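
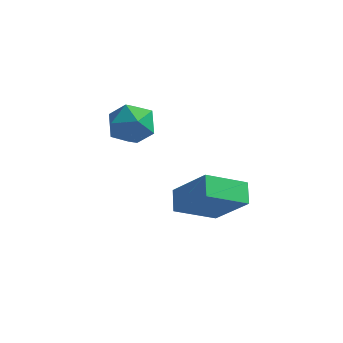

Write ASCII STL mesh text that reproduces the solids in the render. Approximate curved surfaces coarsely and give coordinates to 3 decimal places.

solid 
facet normal -0.615 0.474 0.630
outer loop
vertex -2.643 2.736 0.87
vertex -3.224 2.122 0.764
vertex -2.642 2.056 1.382
endloop
endfacet
facet normal 0.066 0.600 0.797
outer loop
vertex -2.643 2.736 0.87
vertex -2.642 2.056 1.382
vertex -1.907 2.368 1.086
endloop
endfacet
facet normal 0.381 0.896 0.228
outer loop
vertex -2.643 2.736 0.87
vertex -1.907 2.368 1.086
vertex -2.034 2.626 0.285
endloop
endfacet
facet normal -0.107 0.951 -0.290
outer loop
vertex -2.643 2.736 0.87
vertex -2.034 2.626 0.285
vertex -2.848 2.474 0.086
endloop
endfacet
facet normal -0.722 0.691 -0.042
outer loop
vertex -2.643 2.736 0.87
vertex -2.848 2.474 0.086
vertex -3.224 2.122 0.764
endloop
endfacet
facet normal 0.383 -0.026 0.923
outer loop
vertex -1.907 2.368 1.086
vertex -2.642 2.056 1.382
vertex -2.032 1.526 1.114
endloop
endfacet
facet normal -0.720 -0.232 0.654
outer loop
vertex -2.642 2.056 1.382
vertex -3.224 2.122 0.764
vertex -2.846 1.374 0.915
endloop
endfacet
facet normal -0.893 0.118 -0.434
outer loop
vertex -3.224 2.122 0.764
vertex -2.848 2.474 0.086
vertex -2.973 1.632 0.114
endloop
endfacet
facet normal 0.103 0.541 -0.835
outer loop
vertex -2.848 2.474 0.086
vertex -2.034 2.626 0.285
vertex -2.238 1.944 -0.182
endloop
endfacet
facet normal 0.892 0.452 0.004
outer loop
vertex -2.034 2.626 0.285
vertex -1.907 2.368 1.086
vertex -1.656 1.878 0.436
endloop
endfacet
facet normal 0.107 -0.951 0.290
outer loop
vertex -2.237 1.264 0.33
vertex -2.032 1.526 1.114
vertex -2.846 1.374 0.915
endloop
endfacet
facet normal -0.381 -0.896 -0.228
outer loop
vertex -2.237 1.264 0.33
vertex -2.846 1.374 0.915
vertex -2.973 1.632 0.114
endloop
endfacet
facet normal -0.066 -0.600 -0.797
outer loop
vertex -2.237 1.264 0.33
vertex -2.973 1.632 0.114
vertex -2.238 1.944 -0.182
endloop
endfacet
facet normal 0.615 -0.474 -0.630
outer loop
vertex -2.237 1.264 0.33
vertex -2.238 1.944 -0.182
vertex -1.656 1.878 0.436
endloop
endfacet
facet normal 0.722 -0.691 0.042
outer loop
vertex -2.237 1.264 0.33
vertex -1.656 1.878 0.436
vertex -2.032 1.526 1.114
endloop
endfacet
facet normal -0.103 -0.541 0.835
outer loop
vertex -2.846 1.374 0.915
vertex -2.032 1.526 1.114
vertex -2.642 2.056 1.382
endloop
endfacet
facet normal -0.892 -0.452 -0.004
outer loop
vertex -2.973 1.632 0.114
vertex -2.846 1.374 0.915
vertex -3.224 2.122 0.764
endloop
endfacet
facet normal -0.383 0.026 -0.923
outer loop
vertex -2.238 1.944 -0.182
vertex -2.973 1.632 0.114
vertex -2.848 2.474 0.086
endloop
endfacet
facet normal 0.720 0.232 -0.654
outer loop
vertex -1.656 1.878 0.436
vertex -2.238 1.944 -0.182
vertex -2.034 2.626 0.285
endloop
endfacet
facet normal 0.893 -0.118 0.434
outer loop
vertex -2.032 1.526 1.114
vertex -1.656 1.878 0.436
vertex -1.907 2.368 1.086
endloop
endfacet
facet normal -0.671 -0.583 0.457
outer loop
vertex 0.771 -0.162 -0.332
vertex 0.504 0.476 0.09
vertex -0.378 0.183 -1.579
endloop
endfacet
facet normal 0.329 -0.787 -0.521
outer loop
vertex 0.636 1.064 -2.27
vertex 0.771 -0.162 -0.332
vertex -0.378 0.183 -1.579
endloop
endfacet
facet normal -0.671 -0.583 0.457
outer loop
vertex -0.378 0.183 -1.579
vertex 0.504 0.476 0.09
vertex -0.645 0.821 -1.157
endloop
endfacet
facet normal -0.664 0.199 -0.721
outer loop
vertex -0.645 0.821 -1.157
vertex 0.636 1.064 -2.27
vertex -0.378 0.183 -1.579
endloop
endfacet
facet normal 0.664 -0.199 0.721
outer loop
vertex 0.771 -0.162 -0.332
vertex 1.518 1.357 -0.601
vertex 0.504 0.476 0.09
endloop
endfacet
facet normal 0.329 -0.787 -0.521
outer loop
vertex 1.785 0.719 -1.023
vertex 0.771 -0.162 -0.332
vertex 0.636 1.064 -2.27
endloop
endfacet
facet normal 0.664 -0.199 0.721
outer loop
vertex 1.785 0.719 -1.023
vertex 1.518 1.357 -0.601
vertex 0.771 -0.162 -0.332
endloop
endfacet
facet normal -0.329 0.787 0.521
outer loop
vertex 0.504 0.476 0.09
vertex 1.518 1.357 -0.601
vertex -0.645 0.821 -1.157
endloop
endfacet
facet normal -0.664 0.199 -0.721
outer loop
vertex 0.369 1.702 -1.848
vertex 0.636 1.064 -2.27
vertex -0.645 0.821 -1.157
endloop
endfacet
facet normal -0.329 0.787 0.521
outer loop
vertex -0.645 0.821 -1.157
vertex 1.518 1.357 -0.601
vertex 0.369 1.702 -1.848
endloop
endfacet
facet normal 0.671 0.583 -0.457
outer loop
vertex 0.369 1.702 -1.848
vertex 1.785 0.719 -1.023
vertex 0.636 1.064 -2.27
endloop
endfacet
facet normal 0.671 0.583 -0.457
outer loop
vertex 1.518 1.357 -0.601
vertex 1.785 0.719 -1.023
vertex 0.369 1.702 -1.848
endloop
endfacet

endsolid


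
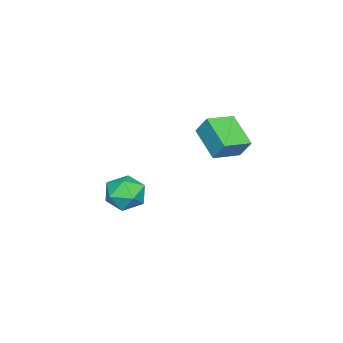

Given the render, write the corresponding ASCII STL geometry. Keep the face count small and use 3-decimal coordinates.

solid 
facet normal -0.823 0.531 -0.203
outer loop
vertex 0.131 2.224 1.942
vertex 1.014 3.297 1.17
vertex 0.013 1.722 1.109
endloop
endfacet
facet normal -0.556 -0.675 0.485
outer loop
vertex 1.066 1.043 1.37
vertex 0.131 2.224 1.942
vertex 0.013 1.722 1.109
endloop
endfacet
facet normal -0.823 0.531 -0.203
outer loop
vertex 0.013 1.722 1.109
vertex 1.014 3.297 1.17
vertex 0.896 2.795 0.337
endloop
endfacet
facet normal -0.120 -0.513 -0.850
outer loop
vertex 0.896 2.795 0.337
vertex 1.066 1.043 1.37
vertex 0.013 1.722 1.109
endloop
endfacet
facet normal 0.120 0.513 0.850
outer loop
vertex 0.131 2.224 1.942
vertex 2.067 2.618 1.431
vertex 1.014 3.297 1.17
endloop
endfacet
facet normal -0.556 -0.675 0.485
outer loop
vertex 1.184 1.545 2.203
vertex 0.131 2.224 1.942
vertex 1.066 1.043 1.37
endloop
endfacet
facet normal 0.120 0.513 0.850
outer loop
vertex 1.184 1.545 2.203
vertex 2.067 2.618 1.431
vertex 0.131 2.224 1.942
endloop
endfacet
facet normal 0.556 0.675 -0.485
outer loop
vertex 1.014 3.297 1.17
vertex 2.067 2.618 1.431
vertex 0.896 2.795 0.337
endloop
endfacet
facet normal -0.120 -0.513 -0.850
outer loop
vertex 1.949 2.116 0.598
vertex 1.066 1.043 1.37
vertex 0.896 2.795 0.337
endloop
endfacet
facet normal 0.556 0.675 -0.485
outer loop
vertex 0.896 2.795 0.337
vertex 2.067 2.618 1.431
vertex 1.949 2.116 0.598
endloop
endfacet
facet normal 0.823 -0.531 0.203
outer loop
vertex 1.949 2.116 0.598
vertex 1.184 1.545 2.203
vertex 1.066 1.043 1.37
endloop
endfacet
facet normal 0.823 -0.531 0.203
outer loop
vertex 2.067 2.618 1.431
vertex 1.184 1.545 2.203
vertex 1.949 2.116 0.598
endloop
endfacet
facet normal -0.319 0.291 0.902
outer loop
vertex 0.009 -1.566 -2.968
vertex -0.335 -2.444 -2.807
vertex 0.564 -2.229 -2.558
endloop
endfacet
facet normal 0.262 0.657 0.707
outer loop
vertex 0.009 -1.566 -2.968
vertex 0.564 -2.229 -2.558
vertex 0.925 -1.651 -3.229
endloop
endfacet
facet normal 0.118 0.989 0.093
outer loop
vertex 0.009 -1.566 -2.968
vertex 0.925 -1.651 -3.229
vertex 0.251 -1.508 -3.892
endloop
endfacet
facet normal -0.553 0.828 -0.093
outer loop
vertex 0.009 -1.566 -2.968
vertex 0.251 -1.508 -3.892
vertex -0.528 -1.999 -3.631
endloop
endfacet
facet normal -0.823 0.397 0.407
outer loop
vertex 0.009 -1.566 -2.968
vertex -0.528 -1.999 -3.631
vertex -0.335 -2.444 -2.807
endloop
endfacet
facet normal 0.788 0.189 0.586
outer loop
vertex 0.925 -1.651 -3.229
vertex 0.564 -2.229 -2.558
vertex 1.148 -2.581 -3.229
endloop
endfacet
facet normal -0.153 -0.403 0.902
outer loop
vertex 0.564 -2.229 -2.558
vertex -0.335 -2.444 -2.807
vertex 0.369 -3.072 -2.968
endloop
endfacet
facet normal -0.967 -0.232 0.101
outer loop
vertex -0.335 -2.444 -2.807
vertex -0.528 -1.999 -3.631
vertex -0.305 -2.929 -3.631
endloop
endfacet
facet normal -0.531 0.467 -0.707
outer loop
vertex -0.528 -1.999 -3.631
vertex 0.251 -1.508 -3.892
vertex 0.056 -2.351 -4.302
endloop
endfacet
facet normal 0.554 0.726 -0.407
outer loop
vertex 0.251 -1.508 -3.892
vertex 0.925 -1.651 -3.229
vertex 0.955 -2.136 -4.053
endloop
endfacet
facet normal 0.553 -0.828 0.093
outer loop
vertex 0.611 -3.014 -3.892
vertex 1.148 -2.581 -3.229
vertex 0.369 -3.072 -2.968
endloop
endfacet
facet normal -0.118 -0.989 -0.093
outer loop
vertex 0.611 -3.014 -3.892
vertex 0.369 -3.072 -2.968
vertex -0.305 -2.929 -3.631
endloop
endfacet
facet normal -0.262 -0.657 -0.707
outer loop
vertex 0.611 -3.014 -3.892
vertex -0.305 -2.929 -3.631
vertex 0.056 -2.351 -4.302
endloop
endfacet
facet normal 0.319 -0.291 -0.902
outer loop
vertex 0.611 -3.014 -3.892
vertex 0.056 -2.351 -4.302
vertex 0.955 -2.136 -4.053
endloop
endfacet
facet normal 0.823 -0.397 -0.407
outer loop
vertex 0.611 -3.014 -3.892
vertex 0.955 -2.136 -4.053
vertex 1.148 -2.581 -3.229
endloop
endfacet
facet normal 0.531 -0.467 0.707
outer loop
vertex 0.369 -3.072 -2.968
vertex 1.148 -2.581 -3.229
vertex 0.564 -2.229 -2.558
endloop
endfacet
facet normal -0.554 -0.726 0.407
outer loop
vertex -0.305 -2.929 -3.631
vertex 0.369 -3.072 -2.968
vertex -0.335 -2.444 -2.807
endloop
endfacet
facet normal -0.788 -0.189 -0.586
outer loop
vertex 0.056 -2.351 -4.302
vertex -0.305 -2.929 -3.631
vertex -0.528 -1.999 -3.631
endloop
endfacet
facet normal 0.153 0.403 -0.902
outer loop
vertex 0.955 -2.136 -4.053
vertex 0.056 -2.351 -4.302
vertex 0.251 -1.508 -3.892
endloop
endfacet
facet normal 0.967 0.232 -0.101
outer loop
vertex 1.148 -2.581 -3.229
vertex 0.955 -2.136 -4.053
vertex 0.925 -1.651 -3.229
endloop
endfacet

endsolid


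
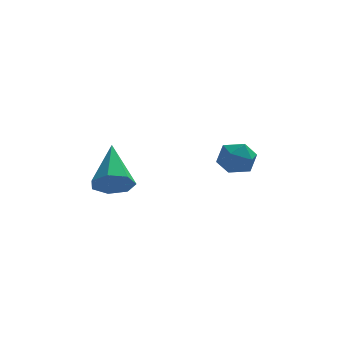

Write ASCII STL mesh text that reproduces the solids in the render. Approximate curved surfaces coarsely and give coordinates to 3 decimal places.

solid 
facet normal 0.013 -0.810 -0.587
outer loop
vertex -3.245 -0.882 -0.201
vertex -3.716 -0.537 -0.688
vertex -2.956 -0.531 -0.679
endloop
endfacet
facet normal 0.844 0.033 0.535
outer loop
vertex -3.245 -0.882 -0.201
vertex -2.956 -0.531 -0.679
vertex -3.744 1.057 0.468
endloop
endfacet
facet normal 0.013 -0.810 -0.587
outer loop
vertex -2.956 -0.531 -0.679
vertex -3.716 -0.537 -0.688
vertex -3.24 -0.185 -1.163
endloop
endfacet
facet normal 0.848 0.514 -0.130
outer loop
vertex -2.956 -0.531 -0.679
vertex -3.24 -0.185 -1.163
vertex -3.744 1.057 0.468
endloop
endfacet
facet normal 0.014 -0.810 -0.586
outer loop
vertex -3.24 -0.185 -1.163
vertex -3.716 -0.537 -0.688
vertex -3.882 -0.104 -1.29
endloop
endfacet
facet normal 0.211 0.808 -0.550
outer loop
vertex -3.24 -0.185 -1.163
vertex -3.882 -0.104 -1.29
vertex -3.744 1.057 0.468
endloop
endfacet
facet normal 0.014 -0.810 -0.586
outer loop
vertex -3.882 -0.104 -1.29
vertex -3.716 -0.537 -0.688
vertex -4.399 -0.35 -0.963
endloop
endfacet
facet normal -0.591 0.694 -0.412
outer loop
vertex -3.882 -0.104 -1.29
vertex -4.399 -0.35 -0.963
vertex -3.744 1.057 0.468
endloop
endfacet
facet normal 0.015 -0.810 -0.587
outer loop
vertex -4.399 -0.35 -0.963
vertex -3.716 -0.537 -0.688
vertex -4.403 -0.737 -0.429
endloop
endfacet
facet normal -0.949 0.259 0.180
outer loop
vertex -4.399 -0.35 -0.963
vertex -4.403 -0.737 -0.429
vertex -3.744 1.057 0.468
endloop
endfacet
facet normal 0.014 -0.809 -0.587
outer loop
vertex -4.403 -0.737 -0.429
vertex -3.716 -0.537 -0.688
vertex -3.889 -0.974 -0.09
endloop
endfacet
facet normal -0.597 -0.173 0.784
outer loop
vertex -4.403 -0.737 -0.429
vertex -3.889 -0.974 -0.09
vertex -3.744 1.057 0.468
endloop
endfacet
facet normal 0.014 -0.809 -0.587
outer loop
vertex -3.889 -0.974 -0.09
vertex -3.716 -0.537 -0.688
vertex -3.245 -0.882 -0.201
endloop
endfacet
facet normal 0.201 -0.273 0.941
outer loop
vertex -3.889 -0.974 -0.09
vertex -3.245 -0.882 -0.201
vertex -3.744 1.057 0.468
endloop
endfacet
facet normal -0.614 -0.789 0.006
outer loop
vertex -0.25 1.469 -0.521
vertex 0.322 1.022 -0.77
vertex 0.209 1.116 -0.017
endloop
endfacet
facet normal -0.801 -0.316 0.508
outer loop
vertex -0.25 1.469 -0.521
vertex 0.209 1.116 -0.017
vertex -0.003 1.844 0.102
endloop
endfacet
facet normal -0.934 0.306 0.186
outer loop
vertex -0.25 1.469 -0.521
vertex -0.003 1.844 0.102
vertex -0.022 2.2 -0.578
endloop
endfacet
facet normal -0.829 0.218 -0.515
outer loop
vertex -0.25 1.469 -0.521
vertex -0.022 2.2 -0.578
vertex 0.179 1.691 -1.117
endloop
endfacet
facet normal -0.631 -0.459 -0.625
outer loop
vertex -0.25 1.469 -0.521
vertex 0.179 1.691 -1.117
vertex 0.322 1.022 -0.77
endloop
endfacet
facet normal -0.243 -0.225 0.944
outer loop
vertex -0.003 1.844 0.102
vertex 0.209 1.116 -0.017
vertex 0.721 1.629 0.237
endloop
endfacet
facet normal 0.058 -0.989 0.132
outer loop
vertex 0.209 1.116 -0.017
vertex 0.322 1.022 -0.77
vertex 0.922 1.12 -0.302
endloop
endfacet
facet normal 0.031 -0.455 -0.890
outer loop
vertex 0.322 1.022 -0.77
vertex 0.179 1.691 -1.117
vertex 0.903 1.476 -0.982
endloop
endfacet
facet normal -0.288 0.640 -0.712
outer loop
vertex 0.179 1.691 -1.117
vertex -0.022 2.2 -0.578
vertex 0.691 2.204 -0.863
endloop
endfacet
facet normal -0.457 0.783 0.422
outer loop
vertex -0.022 2.2 -0.578
vertex -0.003 1.844 0.102
vertex 0.578 2.298 -0.11
endloop
endfacet
facet normal 0.829 -0.218 0.515
outer loop
vertex 1.15 1.851 -0.359
vertex 0.721 1.629 0.237
vertex 0.922 1.12 -0.302
endloop
endfacet
facet normal 0.934 -0.306 -0.186
outer loop
vertex 1.15 1.851 -0.359
vertex 0.922 1.12 -0.302
vertex 0.903 1.476 -0.982
endloop
endfacet
facet normal 0.801 0.316 -0.508
outer loop
vertex 1.15 1.851 -0.359
vertex 0.903 1.476 -0.982
vertex 0.691 2.204 -0.863
endloop
endfacet
facet normal 0.614 0.789 -0.006
outer loop
vertex 1.15 1.851 -0.359
vertex 0.691 2.204 -0.863
vertex 0.578 2.298 -0.11
endloop
endfacet
facet normal 0.631 0.459 0.625
outer loop
vertex 1.15 1.851 -0.359
vertex 0.578 2.298 -0.11
vertex 0.721 1.629 0.237
endloop
endfacet
facet normal 0.288 -0.640 0.712
outer loop
vertex 0.922 1.12 -0.302
vertex 0.721 1.629 0.237
vertex 0.209 1.116 -0.017
endloop
endfacet
facet normal 0.457 -0.783 -0.422
outer loop
vertex 0.903 1.476 -0.982
vertex 0.922 1.12 -0.302
vertex 0.322 1.022 -0.77
endloop
endfacet
facet normal 0.243 0.225 -0.944
outer loop
vertex 0.691 2.204 -0.863
vertex 0.903 1.476 -0.982
vertex 0.179 1.691 -1.117
endloop
endfacet
facet normal -0.058 0.989 -0.132
outer loop
vertex 0.578 2.298 -0.11
vertex 0.691 2.204 -0.863
vertex -0.022 2.2 -0.578
endloop
endfacet
facet normal -0.031 0.455 0.890
outer loop
vertex 0.721 1.629 0.237
vertex 0.578 2.298 -0.11
vertex -0.003 1.844 0.102
endloop
endfacet

endsolid


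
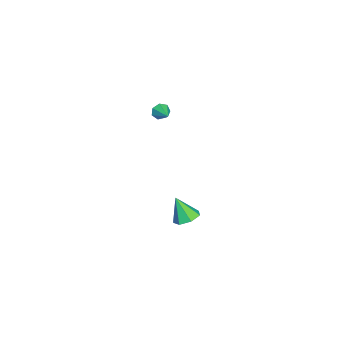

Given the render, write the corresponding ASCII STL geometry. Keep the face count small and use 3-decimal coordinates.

solid 
facet normal -0.824 -0.471 -0.316
outer loop
vertex -3.217 -0.832 3.284
vertex -3.452 -0.715 3.722
vertex -3.438 -0.448 3.288
endloop
endfacet
facet normal 0.589 0.347 -0.730
outer loop
vertex -3.217 -0.832 3.284
vertex -3.438 -0.448 3.288
vertex -2.628 -0.245 4.038
endloop
endfacet
facet normal -0.824 -0.470 -0.316
outer loop
vertex -3.438 -0.448 3.288
vertex -3.452 -0.715 3.722
vertex -3.669 -0.265 3.618
endloop
endfacet
facet normal 0.144 0.905 -0.401
outer loop
vertex -3.438 -0.448 3.288
vertex -3.669 -0.265 3.618
vertex -2.628 -0.245 4.038
endloop
endfacet
facet normal -0.824 -0.470 -0.317
outer loop
vertex -3.669 -0.265 3.618
vertex -3.452 -0.715 3.722
vertex -3.737 -0.421 4.026
endloop
endfacet
facet normal -0.151 0.931 0.331
outer loop
vertex -3.669 -0.265 3.618
vertex -3.737 -0.421 4.026
vertex -2.628 -0.245 4.038
endloop
endfacet
facet normal -0.823 -0.472 -0.316
outer loop
vertex -3.737 -0.421 4.026
vertex -3.452 -0.715 3.722
vertex -3.59 -0.798 4.206
endloop
endfacet
facet normal -0.074 0.406 0.911
outer loop
vertex -3.737 -0.421 4.026
vertex -3.59 -0.798 4.206
vertex -2.628 -0.245 4.038
endloop
endfacet
facet normal -0.825 -0.469 -0.316
outer loop
vertex -3.59 -0.798 4.206
vertex -3.452 -0.715 3.722
vertex -3.34 -1.113 4.021
endloop
endfacet
facet normal 0.319 -0.279 0.906
outer loop
vertex -3.59 -0.798 4.206
vertex -3.34 -1.113 4.021
vertex -2.628 -0.245 4.038
endloop
endfacet
facet normal -0.824 -0.470 -0.316
outer loop
vertex -3.34 -1.113 4.021
vertex -3.452 -0.715 3.722
vertex -3.174 -1.128 3.611
endloop
endfacet
facet normal 0.730 -0.605 0.318
outer loop
vertex -3.34 -1.113 4.021
vertex -3.174 -1.128 3.611
vertex -2.628 -0.245 4.038
endloop
endfacet
facet normal -0.824 -0.470 -0.317
outer loop
vertex -3.174 -1.128 3.611
vertex -3.452 -0.715 3.722
vertex -3.217 -0.832 3.284
endloop
endfacet
facet normal 0.851 -0.328 -0.409
outer loop
vertex -3.174 -1.128 3.611
vertex -3.217 -0.832 3.284
vertex -2.628 -0.245 4.038
endloop
endfacet
facet normal 0.223 0.431 -0.875
outer loop
vertex -1.854 0.416 -3.852
vertex -2.558 0.725 -3.879
vertex -1.916 1.019 -3.571
endloop
endfacet
facet normal 0.782 -0.196 0.592
outer loop
vertex -1.854 0.416 -3.852
vertex -1.916 1.019 -3.571
vertex -2.882 0.095 -2.601
endloop
endfacet
facet normal 0.221 0.432 -0.874
outer loop
vertex -1.916 1.019 -3.571
vertex -2.558 0.725 -3.879
vertex -2.463 1.4 -3.521
endloop
endfacet
facet normal 0.385 0.446 0.808
outer loop
vertex -1.916 1.019 -3.571
vertex -2.463 1.4 -3.521
vertex -2.882 0.095 -2.601
endloop
endfacet
facet normal 0.222 0.432 -0.874
outer loop
vertex -2.463 1.4 -3.521
vertex -2.558 0.725 -3.879
vertex -3.081 1.273 -3.741
endloop
endfacet
facet normal -0.374 0.612 0.697
outer loop
vertex -2.463 1.4 -3.521
vertex -3.081 1.273 -3.741
vertex -2.882 0.095 -2.601
endloop
endfacet
facet normal 0.221 0.431 -0.875
outer loop
vertex -3.081 1.273 -3.741
vertex -2.558 0.725 -3.879
vertex -3.306 0.733 -4.064
endloop
endfacet
facet normal -0.922 0.178 0.345
outer loop
vertex -3.081 1.273 -3.741
vertex -3.306 0.733 -4.064
vertex -2.882 0.095 -2.601
endloop
endfacet
facet normal 0.221 0.430 -0.875
outer loop
vertex -3.306 0.733 -4.064
vertex -2.558 0.725 -3.879
vertex -2.968 0.187 -4.247
endloop
endfacet
facet normal -0.848 -0.530 0.015
outer loop
vertex -3.306 0.733 -4.064
vertex -2.968 0.187 -4.247
vertex -2.882 0.095 -2.601
endloop
endfacet
facet normal 0.221 0.430 -0.875
outer loop
vertex -2.968 0.187 -4.247
vertex -2.558 0.725 -3.879
vertex -2.321 0.046 -4.153
endloop
endfacet
facet normal -0.207 -0.977 -0.044
outer loop
vertex -2.968 0.187 -4.247
vertex -2.321 0.046 -4.153
vertex -2.882 0.095 -2.601
endloop
endfacet
facet normal 0.223 0.431 -0.875
outer loop
vertex -2.321 0.046 -4.153
vertex -2.558 0.725 -3.879
vertex -1.854 0.416 -3.852
endloop
endfacet
facet normal 0.518 -0.828 0.214
outer loop
vertex -2.321 0.046 -4.153
vertex -1.854 0.416 -3.852
vertex -2.882 0.095 -2.601
endloop
endfacet

endsolid


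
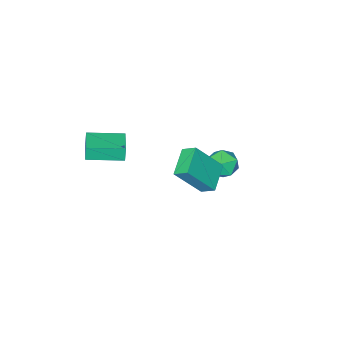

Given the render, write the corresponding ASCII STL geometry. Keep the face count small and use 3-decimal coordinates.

solid 
facet normal 0.122 0.895 0.429
outer loop
vertex -3.457 2.142 -3.403
vertex -4.063 1.897 -2.719
vertex -3.138 1.722 -2.617
endloop
endfacet
facet normal 0.714 0.696 0.082
outer loop
vertex -3.457 2.142 -3.403
vertex -3.138 1.722 -2.617
vertex -2.794 1.469 -3.462
endloop
endfacet
facet normal 0.542 0.587 -0.602
outer loop
vertex -3.457 2.142 -3.403
vertex -2.794 1.469 -3.462
vertex -3.506 1.488 -4.085
endloop
endfacet
facet normal -0.155 0.719 -0.678
outer loop
vertex -3.457 2.142 -3.403
vertex -3.506 1.488 -4.085
vertex -4.29 1.752 -3.626
endloop
endfacet
facet normal -0.414 0.909 -0.042
outer loop
vertex -3.457 2.142 -3.403
vertex -4.29 1.752 -3.626
vertex -4.063 1.897 -2.719
endloop
endfacet
facet normal 0.931 0.074 0.357
outer loop
vertex -2.794 1.469 -3.462
vertex -3.138 1.722 -2.617
vertex -2.99 0.808 -2.814
endloop
endfacet
facet normal -0.026 0.396 0.918
outer loop
vertex -3.138 1.722 -2.617
vertex -4.063 1.897 -2.719
vertex -3.774 1.072 -2.355
endloop
endfacet
facet normal -0.894 0.419 0.157
outer loop
vertex -4.063 1.897 -2.719
vertex -4.29 1.752 -3.626
vertex -4.486 1.091 -2.978
endloop
endfacet
facet normal -0.474 0.112 -0.874
outer loop
vertex -4.29 1.752 -3.626
vertex -3.506 1.488 -4.085
vertex -4.142 0.838 -3.823
endloop
endfacet
facet normal 0.654 -0.102 -0.750
outer loop
vertex -3.506 1.488 -4.085
vertex -2.794 1.469 -3.462
vertex -3.217 0.663 -3.721
endloop
endfacet
facet normal 0.155 -0.719 0.678
outer loop
vertex -3.823 0.418 -3.037
vertex -2.99 0.808 -2.814
vertex -3.774 1.072 -2.355
endloop
endfacet
facet normal -0.542 -0.587 0.602
outer loop
vertex -3.823 0.418 -3.037
vertex -3.774 1.072 -2.355
vertex -4.486 1.091 -2.978
endloop
endfacet
facet normal -0.714 -0.696 -0.082
outer loop
vertex -3.823 0.418 -3.037
vertex -4.486 1.091 -2.978
vertex -4.142 0.838 -3.823
endloop
endfacet
facet normal -0.122 -0.895 -0.429
outer loop
vertex -3.823 0.418 -3.037
vertex -4.142 0.838 -3.823
vertex -3.217 0.663 -3.721
endloop
endfacet
facet normal 0.414 -0.909 0.042
outer loop
vertex -3.823 0.418 -3.037
vertex -3.217 0.663 -3.721
vertex -2.99 0.808 -2.814
endloop
endfacet
facet normal 0.474 -0.112 0.874
outer loop
vertex -3.774 1.072 -2.355
vertex -2.99 0.808 -2.814
vertex -3.138 1.722 -2.617
endloop
endfacet
facet normal -0.654 0.102 0.750
outer loop
vertex -4.486 1.091 -2.978
vertex -3.774 1.072 -2.355
vertex -4.063 1.897 -2.719
endloop
endfacet
facet normal -0.931 -0.074 -0.357
outer loop
vertex -4.142 0.838 -3.823
vertex -4.486 1.091 -2.978
vertex -4.29 1.752 -3.626
endloop
endfacet
facet normal 0.026 -0.396 -0.918
outer loop
vertex -3.217 0.663 -3.721
vertex -4.142 0.838 -3.823
vertex -3.506 1.488 -4.085
endloop
endfacet
facet normal 0.894 -0.419 -0.157
outer loop
vertex -2.99 0.808 -2.814
vertex -3.217 0.663 -3.721
vertex -2.794 1.469 -3.462
endloop
endfacet
facet normal -0.765 -0.539 0.352
outer loop
vertex -0.36 3.144 1.392
vertex -1.533 3.75 -0.228
vertex -0.088 2.464 0.941
endloop
endfacet
facet normal 0.561 -0.290 0.775
outer loop
vertex 1.113 3.31 0.388
vertex -0.36 3.144 1.392
vertex -0.088 2.464 0.941
endloop
endfacet
facet normal -0.765 -0.539 0.352
outer loop
vertex -0.088 2.464 0.941
vertex -1.533 3.75 -0.228
vertex -1.261 3.07 -0.679
endloop
endfacet
facet normal 0.316 -0.791 -0.524
outer loop
vertex -1.261 3.07 -0.679
vertex 1.113 3.31 0.388
vertex -0.088 2.464 0.941
endloop
endfacet
facet normal -0.316 0.791 0.524
outer loop
vertex -0.36 3.144 1.392
vertex -0.332 4.596 -0.781
vertex -1.533 3.75 -0.228
endloop
endfacet
facet normal 0.561 -0.290 0.775
outer loop
vertex 0.841 3.99 0.839
vertex -0.36 3.144 1.392
vertex 1.113 3.31 0.388
endloop
endfacet
facet normal -0.316 0.791 0.524
outer loop
vertex 0.841 3.99 0.839
vertex -0.332 4.596 -0.781
vertex -0.36 3.144 1.392
endloop
endfacet
facet normal -0.561 0.290 -0.775
outer loop
vertex -1.533 3.75 -0.228
vertex -0.332 4.596 -0.781
vertex -1.261 3.07 -0.679
endloop
endfacet
facet normal 0.316 -0.791 -0.524
outer loop
vertex -0.06 3.916 -1.232
vertex 1.113 3.31 0.388
vertex -1.261 3.07 -0.679
endloop
endfacet
facet normal -0.561 0.290 -0.775
outer loop
vertex -1.261 3.07 -0.679
vertex -0.332 4.596 -0.781
vertex -0.06 3.916 -1.232
endloop
endfacet
facet normal 0.765 0.539 -0.352
outer loop
vertex -0.06 3.916 -1.232
vertex 0.841 3.99 0.839
vertex 1.113 3.31 0.388
endloop
endfacet
facet normal 0.765 0.539 -0.352
outer loop
vertex -0.332 4.596 -0.781
vertex 0.841 3.99 0.839
vertex -0.06 3.916 -1.232
endloop
endfacet
facet normal -0.590 -0.796 -0.133
outer loop
vertex 2.583 -1.498 0.907
vertex 1.094 -0.373 0.777
vertex 2.692 -1.445 0.106
endloop
endfacet
facet normal 0.796 -0.602 0.068
outer loop
vertex 3.566 -0.267 0.303
vertex 2.583 -1.498 0.907
vertex 2.692 -1.445 0.106
endloop
endfacet
facet normal -0.590 -0.796 -0.133
outer loop
vertex 2.692 -1.445 0.106
vertex 1.094 -0.373 0.777
vertex 1.204 -0.321 -0.023
endloop
endfacet
facet normal 0.135 0.065 -0.989
outer loop
vertex 1.204 -0.321 -0.023
vertex 3.566 -0.267 0.303
vertex 2.692 -1.445 0.106
endloop
endfacet
facet normal -0.135 -0.065 0.989
outer loop
vertex 2.583 -1.498 0.907
vertex 1.968 0.805 0.974
vertex 1.094 -0.373 0.777
endloop
endfacet
facet normal 0.796 -0.601 0.070
outer loop
vertex 3.456 -0.319 1.103
vertex 2.583 -1.498 0.907
vertex 3.566 -0.267 0.303
endloop
endfacet
facet normal -0.135 -0.065 0.989
outer loop
vertex 3.456 -0.319 1.103
vertex 1.968 0.805 0.974
vertex 2.583 -1.498 0.907
endloop
endfacet
facet normal -0.795 0.602 -0.070
outer loop
vertex 1.094 -0.373 0.777
vertex 1.968 0.805 0.974
vertex 1.204 -0.321 -0.023
endloop
endfacet
facet normal 0.135 0.064 -0.989
outer loop
vertex 2.077 0.858 0.173
vertex 3.566 -0.267 0.303
vertex 1.204 -0.321 -0.023
endloop
endfacet
facet normal -0.796 0.601 -0.069
outer loop
vertex 1.204 -0.321 -0.023
vertex 1.968 0.805 0.974
vertex 2.077 0.858 0.173
endloop
endfacet
facet normal 0.590 0.796 0.133
outer loop
vertex 2.077 0.858 0.173
vertex 3.456 -0.319 1.103
vertex 3.566 -0.267 0.303
endloop
endfacet
facet normal 0.590 0.796 0.133
outer loop
vertex 1.968 0.805 0.974
vertex 3.456 -0.319 1.103
vertex 2.077 0.858 0.173
endloop
endfacet

endsolid


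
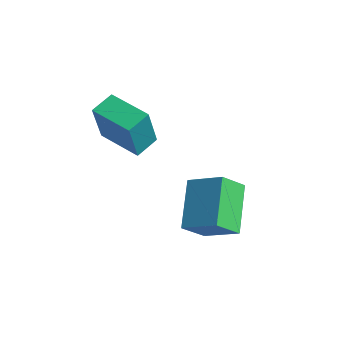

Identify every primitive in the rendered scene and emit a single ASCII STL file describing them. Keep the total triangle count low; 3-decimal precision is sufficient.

solid 
facet normal -0.820 -0.325 -0.471
outer loop
vertex 1.654 2.444 0.931
vertex 1.791 3.384 0.043
vertex 2.829 1.169 -0.237
endloop
endfacet
facet normal -0.105 -0.723 0.683
outer loop
vertex 4.109 1.676 0.497
vertex 1.654 2.444 0.931
vertex 2.829 1.169 -0.237
endloop
endfacet
facet normal -0.820 -0.325 -0.471
outer loop
vertex 2.829 1.169 -0.237
vertex 1.791 3.384 0.043
vertex 2.966 2.109 -1.125
endloop
endfacet
facet normal 0.562 -0.610 -0.559
outer loop
vertex 2.966 2.109 -1.125
vertex 4.109 1.676 0.497
vertex 2.829 1.169 -0.237
endloop
endfacet
facet normal -0.562 0.610 0.559
outer loop
vertex 1.654 2.444 0.931
vertex 3.071 3.891 0.777
vertex 1.791 3.384 0.043
endloop
endfacet
facet normal -0.105 -0.723 0.683
outer loop
vertex 2.934 2.951 1.665
vertex 1.654 2.444 0.931
vertex 4.109 1.676 0.497
endloop
endfacet
facet normal -0.562 0.610 0.559
outer loop
vertex 2.934 2.951 1.665
vertex 3.071 3.891 0.777
vertex 1.654 2.444 0.931
endloop
endfacet
facet normal 0.105 0.723 -0.683
outer loop
vertex 1.791 3.384 0.043
vertex 3.071 3.891 0.777
vertex 2.966 2.109 -1.125
endloop
endfacet
facet normal 0.562 -0.610 -0.559
outer loop
vertex 4.246 2.616 -0.391
vertex 4.109 1.676 0.497
vertex 2.966 2.109 -1.125
endloop
endfacet
facet normal 0.105 0.723 -0.683
outer loop
vertex 2.966 2.109 -1.125
vertex 3.071 3.891 0.777
vertex 4.246 2.616 -0.391
endloop
endfacet
facet normal 0.820 0.325 0.471
outer loop
vertex 4.246 2.616 -0.391
vertex 2.934 2.951 1.665
vertex 4.109 1.676 0.497
endloop
endfacet
facet normal 0.820 0.325 0.471
outer loop
vertex 3.071 3.891 0.777
vertex 2.934 2.951 1.665
vertex 4.246 2.616 -0.391
endloop
endfacet
facet normal -0.986 -0.140 0.093
outer loop
vertex -1.298 0.548 3.921
vertex -1.405 1.511 4.24
vertex -1.55 1.12 2.106
endloop
endfacet
facet normal 0.104 -0.944 -0.312
outer loop
vertex 0.205 1.369 1.94
vertex -1.298 0.548 3.921
vertex -1.55 1.12 2.106
endloop
endfacet
facet normal -0.986 -0.140 0.093
outer loop
vertex -1.55 1.12 2.106
vertex -1.405 1.511 4.24
vertex -1.657 2.083 2.424
endloop
endfacet
facet normal -0.132 0.298 -0.946
outer loop
vertex -1.657 2.083 2.424
vertex 0.205 1.369 1.94
vertex -1.55 1.12 2.106
endloop
endfacet
facet normal 0.132 -0.298 0.945
outer loop
vertex -1.298 0.548 3.921
vertex 0.35 1.76 4.074
vertex -1.405 1.511 4.24
endloop
endfacet
facet normal 0.105 -0.944 -0.312
outer loop
vertex 0.457 0.797 3.756
vertex -1.298 0.548 3.921
vertex 0.205 1.369 1.94
endloop
endfacet
facet normal 0.131 -0.298 0.946
outer loop
vertex 0.457 0.797 3.756
vertex 0.35 1.76 4.074
vertex -1.298 0.548 3.921
endloop
endfacet
facet normal -0.104 0.944 0.312
outer loop
vertex -1.405 1.511 4.24
vertex 0.35 1.76 4.074
vertex -1.657 2.083 2.424
endloop
endfacet
facet normal -0.131 0.299 -0.945
outer loop
vertex 0.098 2.332 2.259
vertex 0.205 1.369 1.94
vertex -1.657 2.083 2.424
endloop
endfacet
facet normal -0.105 0.944 0.312
outer loop
vertex -1.657 2.083 2.424
vertex 0.35 1.76 4.074
vertex 0.098 2.332 2.259
endloop
endfacet
facet normal 0.986 0.140 -0.093
outer loop
vertex 0.098 2.332 2.259
vertex 0.457 0.797 3.756
vertex 0.205 1.369 1.94
endloop
endfacet
facet normal 0.986 0.140 -0.093
outer loop
vertex 0.35 1.76 4.074
vertex 0.457 0.797 3.756
vertex 0.098 2.332 2.259
endloop
endfacet

endsolid


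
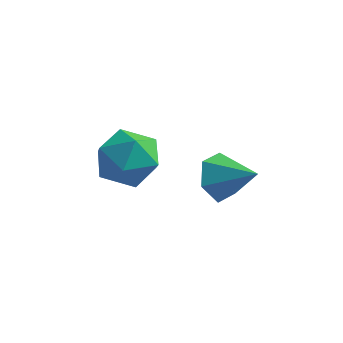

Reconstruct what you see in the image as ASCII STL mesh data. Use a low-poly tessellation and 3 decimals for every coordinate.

solid 
facet normal -0.878 0.120 -0.464
outer loop
vertex 2.712 1.881 -0.564
vertex 2.296 1.654 0.165
vertex 2.488 2.489 0.017
endloop
endfacet
facet normal 0.772 0.564 -0.293
outer loop
vertex 2.712 1.881 -0.564
vertex 2.488 2.489 0.017
vertex 3.524 1.486 0.815
endloop
endfacet
facet normal -0.878 0.120 -0.464
outer loop
vertex 2.488 2.489 0.017
vertex 2.296 1.654 0.165
vertex 2.072 2.262 0.746
endloop
endfacet
facet normal 0.398 0.787 0.472
outer loop
vertex 2.488 2.489 0.017
vertex 2.072 2.262 0.746
vertex 3.524 1.486 0.815
endloop
endfacet
facet normal -0.878 0.120 -0.464
outer loop
vertex 2.072 2.262 0.746
vertex 2.296 1.654 0.165
vertex 1.879 1.426 0.895
endloop
endfacet
facet normal 0.042 0.166 0.985
outer loop
vertex 2.072 2.262 0.746
vertex 1.879 1.426 0.895
vertex 3.524 1.486 0.815
endloop
endfacet
facet normal -0.878 0.120 -0.464
outer loop
vertex 1.879 1.426 0.895
vertex 2.296 1.654 0.165
vertex 2.103 0.819 0.314
endloop
endfacet
facet normal 0.060 -0.678 0.732
outer loop
vertex 1.879 1.426 0.895
vertex 2.103 0.819 0.314
vertex 3.524 1.486 0.815
endloop
endfacet
facet normal -0.878 0.120 -0.464
outer loop
vertex 2.103 0.819 0.314
vertex 2.296 1.654 0.165
vertex 2.519 1.046 -0.415
endloop
endfacet
facet normal 0.434 -0.900 -0.033
outer loop
vertex 2.103 0.819 0.314
vertex 2.519 1.046 -0.415
vertex 3.524 1.486 0.815
endloop
endfacet
facet normal -0.878 0.120 -0.464
outer loop
vertex 2.519 1.046 -0.415
vertex 2.296 1.654 0.165
vertex 2.712 1.881 -0.564
endloop
endfacet
facet normal 0.790 -0.280 -0.545
outer loop
vertex 2.519 1.046 -0.415
vertex 2.712 1.881 -0.564
vertex 3.524 1.486 0.815
endloop
endfacet
facet normal -0.090 0.915 0.394
outer loop
vertex -0.478 1.903 0.546
vertex -0.663 1.466 1.519
vertex 0.35 1.697 1.213
endloop
endfacet
facet normal 0.359 0.919 -0.161
outer loop
vertex -0.478 1.903 0.546
vertex 0.35 1.697 1.213
vertex 0.439 1.477 0.156
endloop
endfacet
facet normal 0.005 0.681 -0.732
outer loop
vertex -0.478 1.903 0.546
vertex 0.439 1.477 0.156
vertex -0.519 1.111 -0.191
endloop
endfacet
facet normal -0.663 0.528 -0.531
outer loop
vertex -0.478 1.903 0.546
vertex -0.519 1.111 -0.191
vertex -1.2 1.103 0.651
endloop
endfacet
facet normal -0.721 0.673 0.165
outer loop
vertex -0.478 1.903 0.546
vertex -1.2 1.103 0.651
vertex -0.663 1.466 1.519
endloop
endfacet
facet normal 0.887 0.461 -0.021
outer loop
vertex 0.439 1.477 0.156
vertex 0.35 1.697 1.213
vertex 0.82 0.777 0.889
endloop
endfacet
facet normal 0.162 0.453 0.877
outer loop
vertex 0.35 1.697 1.213
vertex -0.663 1.466 1.519
vertex 0.139 0.769 1.731
endloop
endfacet
facet normal -0.860 0.062 0.506
outer loop
vertex -0.663 1.466 1.519
vertex -1.2 1.103 0.651
vertex -0.819 0.403 1.384
endloop
endfacet
facet normal -0.765 -0.172 -0.620
outer loop
vertex -1.2 1.103 0.651
vertex -0.519 1.111 -0.191
vertex -0.73 0.183 0.327
endloop
endfacet
facet normal 0.315 0.074 -0.946
outer loop
vertex -0.519 1.111 -0.191
vertex 0.439 1.477 0.156
vertex 0.283 0.414 0.021
endloop
endfacet
facet normal 0.663 -0.528 0.531
outer loop
vertex 0.098 -0.023 0.994
vertex 0.82 0.777 0.889
vertex 0.139 0.769 1.731
endloop
endfacet
facet normal -0.005 -0.681 0.732
outer loop
vertex 0.098 -0.023 0.994
vertex 0.139 0.769 1.731
vertex -0.819 0.403 1.384
endloop
endfacet
facet normal -0.359 -0.919 0.161
outer loop
vertex 0.098 -0.023 0.994
vertex -0.819 0.403 1.384
vertex -0.73 0.183 0.327
endloop
endfacet
facet normal 0.090 -0.915 -0.394
outer loop
vertex 0.098 -0.023 0.994
vertex -0.73 0.183 0.327
vertex 0.283 0.414 0.021
endloop
endfacet
facet normal 0.721 -0.673 -0.165
outer loop
vertex 0.098 -0.023 0.994
vertex 0.283 0.414 0.021
vertex 0.82 0.777 0.889
endloop
endfacet
facet normal 0.765 0.172 0.620
outer loop
vertex 0.139 0.769 1.731
vertex 0.82 0.777 0.889
vertex 0.35 1.697 1.213
endloop
endfacet
facet normal -0.315 -0.074 0.946
outer loop
vertex -0.819 0.403 1.384
vertex 0.139 0.769 1.731
vertex -0.663 1.466 1.519
endloop
endfacet
facet normal -0.887 -0.461 0.021
outer loop
vertex -0.73 0.183 0.327
vertex -0.819 0.403 1.384
vertex -1.2 1.103 0.651
endloop
endfacet
facet normal -0.162 -0.453 -0.877
outer loop
vertex 0.283 0.414 0.021
vertex -0.73 0.183 0.327
vertex -0.519 1.111 -0.191
endloop
endfacet
facet normal 0.860 -0.062 -0.506
outer loop
vertex 0.82 0.777 0.889
vertex 0.283 0.414 0.021
vertex 0.439 1.477 0.156
endloop
endfacet

endsolid


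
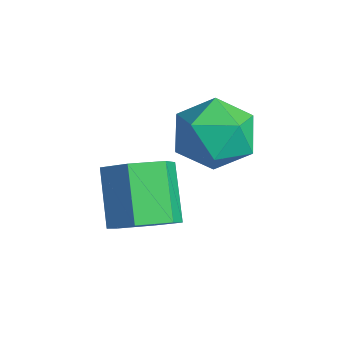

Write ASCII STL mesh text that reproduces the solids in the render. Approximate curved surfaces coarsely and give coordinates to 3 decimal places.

solid 
facet normal -0.512 0.658 0.552
outer loop
vertex -1.643 -0.732 1.453
vertex -0.961 -1.05 2.465
vertex -0.573 -0.116 1.711
endloop
endfacet
facet normal -0.472 0.873 -0.128
outer loop
vertex -1.643 -0.732 1.453
vertex -0.573 -0.116 1.711
vertex -0.845 -0.437 0.521
endloop
endfacet
facet normal -0.761 0.364 -0.537
outer loop
vertex -1.643 -0.732 1.453
vertex -0.845 -0.437 0.521
vertex -1.4 -1.569 0.54
endloop
endfacet
facet normal -0.980 -0.165 -0.110
outer loop
vertex -1.643 -0.732 1.453
vertex -1.4 -1.569 0.54
vertex -1.471 -1.949 1.741
endloop
endfacet
facet normal -0.827 0.016 0.562
outer loop
vertex -1.643 -0.732 1.453
vertex -1.471 -1.949 1.741
vertex -0.961 -1.05 2.465
endloop
endfacet
facet normal 0.218 0.929 -0.300
outer loop
vertex -0.845 -0.437 0.521
vertex -0.573 -0.116 1.711
vertex 0.331 -0.571 0.959
endloop
endfacet
facet normal 0.152 0.582 0.799
outer loop
vertex -0.573 -0.116 1.711
vertex -0.961 -1.05 2.465
vertex 0.26 -0.951 2.16
endloop
endfacet
facet normal -0.356 -0.455 0.816
outer loop
vertex -0.961 -1.05 2.465
vertex -1.471 -1.949 1.741
vertex -0.295 -2.083 2.179
endloop
endfacet
facet normal -0.604 -0.749 -0.273
outer loop
vertex -1.471 -1.949 1.741
vertex -1.4 -1.569 0.54
vertex -0.567 -2.404 0.989
endloop
endfacet
facet normal -0.249 0.106 -0.963
outer loop
vertex -1.4 -1.569 0.54
vertex -0.845 -0.437 0.521
vertex -0.179 -1.47 0.235
endloop
endfacet
facet normal 0.980 0.165 0.110
outer loop
vertex 0.503 -1.788 1.247
vertex 0.331 -0.571 0.959
vertex 0.26 -0.951 2.16
endloop
endfacet
facet normal 0.761 -0.364 0.537
outer loop
vertex 0.503 -1.788 1.247
vertex 0.26 -0.951 2.16
vertex -0.295 -2.083 2.179
endloop
endfacet
facet normal 0.472 -0.873 0.128
outer loop
vertex 0.503 -1.788 1.247
vertex -0.295 -2.083 2.179
vertex -0.567 -2.404 0.989
endloop
endfacet
facet normal 0.512 -0.658 -0.552
outer loop
vertex 0.503 -1.788 1.247
vertex -0.567 -2.404 0.989
vertex -0.179 -1.47 0.235
endloop
endfacet
facet normal 0.827 -0.016 -0.562
outer loop
vertex 0.503 -1.788 1.247
vertex -0.179 -1.47 0.235
vertex 0.331 -0.571 0.959
endloop
endfacet
facet normal 0.604 0.749 0.273
outer loop
vertex 0.26 -0.951 2.16
vertex 0.331 -0.571 0.959
vertex -0.573 -0.116 1.711
endloop
endfacet
facet normal 0.249 -0.106 0.963
outer loop
vertex -0.295 -2.083 2.179
vertex 0.26 -0.951 2.16
vertex -0.961 -1.05 2.465
endloop
endfacet
facet normal -0.218 -0.929 0.300
outer loop
vertex -0.567 -2.404 0.989
vertex -0.295 -2.083 2.179
vertex -1.471 -1.949 1.741
endloop
endfacet
facet normal -0.152 -0.582 -0.799
outer loop
vertex -0.179 -1.47 0.235
vertex -0.567 -2.404 0.989
vertex -1.4 -1.569 0.54
endloop
endfacet
facet normal 0.356 0.455 -0.816
outer loop
vertex 0.331 -0.571 0.959
vertex -0.179 -1.47 0.235
vertex -0.845 -0.437 0.521
endloop
endfacet
facet normal 0.660 -0.193 -0.726
outer loop
vertex 0.561 -4.078 -0.562
vertex -0.02 -3.538 -1.234
vertex 0.723 -3.058 -0.686
endloop
endfacet
facet normal 0.735 -0.034 0.677
outer loop
vertex 0.561 -4.078 -0.562
vertex 0.723 -3.058 -0.686
vertex -0.719 -3.703 0.846
endloop
endfacet
facet normal 0.735 -0.034 0.677
outer loop
vertex -0.719 -3.703 0.846
vertex 0.723 -3.058 -0.686
vertex -0.558 -2.683 0.722
endloop
endfacet
facet normal -0.660 0.192 0.726
outer loop
vertex -0.719 -3.703 0.846
vertex -0.558 -2.683 0.722
vertex -1.3 -3.162 0.174
endloop
endfacet
facet normal 0.660 -0.194 -0.726
outer loop
vertex 0.723 -3.058 -0.686
vertex -0.02 -3.538 -1.234
vertex 0.142 -2.518 -1.359
endloop
endfacet
facet normal 0.502 0.833 0.235
outer loop
vertex 0.723 -3.058 -0.686
vertex 0.142 -2.518 -1.359
vertex -0.558 -2.683 0.722
endloop
endfacet
facet normal 0.502 0.833 0.235
outer loop
vertex -0.558 -2.683 0.722
vertex 0.142 -2.518 -1.359
vertex -1.139 -2.143 0.049
endloop
endfacet
facet normal -0.661 0.193 0.725
outer loop
vertex -0.558 -2.683 0.722
vertex -1.139 -2.143 0.049
vertex -1.3 -3.162 0.174
endloop
endfacet
facet normal 0.660 -0.194 -0.726
outer loop
vertex 0.142 -2.518 -1.359
vertex -0.02 -3.538 -1.234
vertex -0.601 -2.997 -1.906
endloop
endfacet
facet normal -0.233 0.866 -0.442
outer loop
vertex 0.142 -2.518 -1.359
vertex -0.601 -2.997 -1.906
vertex -1.139 -2.143 0.049
endloop
endfacet
facet normal -0.233 0.866 -0.442
outer loop
vertex -1.139 -2.143 0.049
vertex -0.601 -2.997 -1.906
vertex -1.881 -2.622 -0.498
endloop
endfacet
facet normal -0.660 0.193 0.726
outer loop
vertex -1.139 -2.143 0.049
vertex -1.881 -2.622 -0.498
vertex -1.3 -3.162 0.174
endloop
endfacet
facet normal 0.660 -0.192 -0.726
outer loop
vertex -0.601 -2.997 -1.906
vertex -0.02 -3.538 -1.234
vertex -0.762 -4.017 -1.782
endloop
endfacet
facet normal -0.735 0.034 -0.677
outer loop
vertex -0.601 -2.997 -1.906
vertex -0.762 -4.017 -1.782
vertex -1.881 -2.622 -0.498
endloop
endfacet
facet normal -0.735 0.034 -0.678
outer loop
vertex -1.881 -2.622 -0.498
vertex -0.762 -4.017 -1.782
vertex -2.043 -3.642 -0.374
endloop
endfacet
facet normal -0.660 0.193 0.726
outer loop
vertex -1.881 -2.622 -0.498
vertex -2.043 -3.642 -0.374
vertex -1.3 -3.162 0.174
endloop
endfacet
facet normal 0.661 -0.193 -0.725
outer loop
vertex -0.762 -4.017 -1.782
vertex -0.02 -3.538 -1.234
vertex -0.181 -4.557 -1.109
endloop
endfacet
facet normal -0.502 -0.833 -0.235
outer loop
vertex -0.762 -4.017 -1.782
vertex -0.181 -4.557 -1.109
vertex -2.043 -3.642 -0.374
endloop
endfacet
facet normal -0.502 -0.833 -0.235
outer loop
vertex -2.043 -3.642 -0.374
vertex -0.181 -4.557 -1.109
vertex -1.462 -4.182 0.299
endloop
endfacet
facet normal -0.660 0.194 0.726
outer loop
vertex -2.043 -3.642 -0.374
vertex -1.462 -4.182 0.299
vertex -1.3 -3.162 0.174
endloop
endfacet
facet normal 0.660 -0.193 -0.726
outer loop
vertex -0.181 -4.557 -1.109
vertex -0.02 -3.538 -1.234
vertex 0.561 -4.078 -0.562
endloop
endfacet
facet normal 0.233 -0.866 0.442
outer loop
vertex -0.181 -4.557 -1.109
vertex 0.561 -4.078 -0.562
vertex -1.462 -4.182 0.299
endloop
endfacet
facet normal 0.233 -0.866 0.442
outer loop
vertex -1.462 -4.182 0.299
vertex 0.561 -4.078 -0.562
vertex -0.719 -3.703 0.846
endloop
endfacet
facet normal -0.660 0.194 0.726
outer loop
vertex -1.462 -4.182 0.299
vertex -0.719 -3.703 0.846
vertex -1.3 -3.162 0.174
endloop
endfacet

endsolid


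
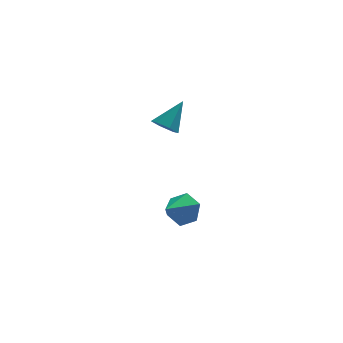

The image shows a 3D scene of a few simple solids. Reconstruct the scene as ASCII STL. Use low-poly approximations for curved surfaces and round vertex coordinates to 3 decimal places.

solid 
facet normal -0.559 -0.449 -0.697
outer loop
vertex 0.515 -0.153 2.089
vertex 0.104 -0.406 2.582
vertex -0.035 0.208 2.298
endloop
endfacet
facet normal 0.407 0.835 -0.371
outer loop
vertex 0.515 -0.153 2.089
vertex -0.035 0.208 2.298
vertex 1.016 0.326 3.718
endloop
endfacet
facet normal -0.559 -0.449 -0.697
outer loop
vertex -0.035 0.208 2.298
vertex 0.104 -0.406 2.582
vertex -0.446 -0.046 2.791
endloop
endfacet
facet normal -0.349 0.919 0.182
outer loop
vertex -0.035 0.208 2.298
vertex -0.446 -0.046 2.791
vertex 1.016 0.326 3.718
endloop
endfacet
facet normal -0.559 -0.450 -0.697
outer loop
vertex -0.446 -0.046 2.791
vertex 0.104 -0.406 2.582
vertex -0.307 -0.659 3.075
endloop
endfacet
facet normal -0.563 0.239 0.791
outer loop
vertex -0.446 -0.046 2.791
vertex -0.307 -0.659 3.075
vertex 1.016 0.326 3.718
endloop
endfacet
facet normal -0.559 -0.450 -0.697
outer loop
vertex -0.307 -0.659 3.075
vertex 0.104 -0.406 2.582
vertex 0.243 -1.019 2.866
endloop
endfacet
facet normal -0.021 -0.526 0.850
outer loop
vertex -0.307 -0.659 3.075
vertex 0.243 -1.019 2.866
vertex 1.016 0.326 3.718
endloop
endfacet
facet normal -0.559 -0.450 -0.697
outer loop
vertex 0.243 -1.019 2.866
vertex 0.104 -0.406 2.582
vertex 0.654 -0.766 2.373
endloop
endfacet
facet normal 0.734 -0.611 0.298
outer loop
vertex 0.243 -1.019 2.866
vertex 0.654 -0.766 2.373
vertex 1.016 0.326 3.718
endloop
endfacet
facet normal -0.559 -0.450 -0.697
outer loop
vertex 0.654 -0.766 2.373
vertex 0.104 -0.406 2.582
vertex 0.515 -0.153 2.089
endloop
endfacet
facet normal 0.947 0.070 -0.312
outer loop
vertex 0.654 -0.766 2.373
vertex 0.515 -0.153 2.089
vertex 1.016 0.326 3.718
endloop
endfacet
facet normal 0.631 0.608 -0.481
outer loop
vertex 1.421 -1.159 -3.152
vertex 0.937 -0.431 -2.867
vertex 1.633 -0.749 -2.356
endloop
endfacet
facet normal 0.352 -0.867 0.353
outer loop
vertex 1.421 -1.159 -3.152
vertex 1.633 -0.749 -2.356
vertex 0.003 -1.329 -2.153
endloop
endfacet
facet normal 0.632 0.607 -0.482
outer loop
vertex 1.633 -0.749 -2.356
vertex 0.937 -0.431 -2.867
vertex 1.15 -0.02 -2.071
endloop
endfacet
facet normal 0.203 -0.237 0.950
outer loop
vertex 1.633 -0.749 -2.356
vertex 1.15 -0.02 -2.071
vertex 0.003 -1.329 -2.153
endloop
endfacet
facet normal 0.632 0.607 -0.482
outer loop
vertex 1.15 -0.02 -2.071
vertex 0.937 -0.431 -2.867
vertex 0.454 0.298 -2.582
endloop
endfacet
facet normal -0.449 0.342 0.825
outer loop
vertex 1.15 -0.02 -2.071
vertex 0.454 0.298 -2.582
vertex 0.003 -1.329 -2.153
endloop
endfacet
facet normal 0.632 0.607 -0.482
outer loop
vertex 0.454 0.298 -2.582
vertex 0.937 -0.431 -2.867
vertex 0.241 -0.112 -3.377
endloop
endfacet
facet normal -0.951 0.291 0.105
outer loop
vertex 0.454 0.298 -2.582
vertex 0.241 -0.112 -3.377
vertex 0.003 -1.329 -2.153
endloop
endfacet
facet normal 0.631 0.608 -0.482
outer loop
vertex 0.241 -0.112 -3.377
vertex 0.937 -0.431 -2.867
vertex 0.725 -0.841 -3.662
endloop
endfacet
facet normal -0.801 -0.339 -0.493
outer loop
vertex 0.241 -0.112 -3.377
vertex 0.725 -0.841 -3.662
vertex 0.003 -1.329 -2.153
endloop
endfacet
facet normal 0.631 0.608 -0.482
outer loop
vertex 0.725 -0.841 -3.662
vertex 0.937 -0.431 -2.867
vertex 1.421 -1.159 -3.152
endloop
endfacet
facet normal -0.149 -0.918 -0.368
outer loop
vertex 0.725 -0.841 -3.662
vertex 1.421 -1.159 -3.152
vertex 0.003 -1.329 -2.153
endloop
endfacet

endsolid


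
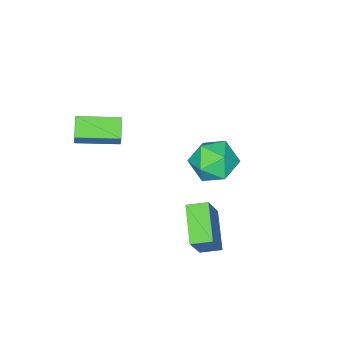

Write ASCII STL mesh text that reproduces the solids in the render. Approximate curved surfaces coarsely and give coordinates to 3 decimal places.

solid 
facet normal -0.490 -0.161 -0.857
outer loop
vertex -1.073 0.34 -3.935
vertex -1.709 1.079 -3.71
vertex 0.114 1.643 -4.858
endloop
endfacet
facet normal 0.635 -0.739 -0.226
outer loop
vertex 1.149 1.981 -3.05
vertex -1.073 0.34 -3.935
vertex 0.114 1.643 -4.858
endloop
endfacet
facet normal -0.490 -0.160 -0.857
outer loop
vertex 0.114 1.643 -4.858
vertex -1.709 1.079 -3.71
vertex -0.521 2.382 -4.633
endloop
endfacet
facet normal 0.597 0.654 -0.464
outer loop
vertex -0.521 2.382 -4.633
vertex 1.149 1.981 -3.05
vertex 0.114 1.643 -4.858
endloop
endfacet
facet normal -0.597 -0.655 0.464
outer loop
vertex -1.073 0.34 -3.935
vertex -0.674 1.417 -1.902
vertex -1.709 1.079 -3.71
endloop
endfacet
facet normal 0.635 -0.739 -0.225
outer loop
vertex -0.039 0.678 -2.127
vertex -1.073 0.34 -3.935
vertex 1.149 1.981 -3.05
endloop
endfacet
facet normal -0.597 -0.654 0.464
outer loop
vertex -0.039 0.678 -2.127
vertex -0.674 1.417 -1.902
vertex -1.073 0.34 -3.935
endloop
endfacet
facet normal -0.635 0.739 0.225
outer loop
vertex -1.709 1.079 -3.71
vertex -0.674 1.417 -1.902
vertex -0.521 2.382 -4.633
endloop
endfacet
facet normal 0.597 0.655 -0.464
outer loop
vertex 0.513 2.72 -2.825
vertex 1.149 1.981 -3.05
vertex -0.521 2.382 -4.633
endloop
endfacet
facet normal -0.635 0.739 0.225
outer loop
vertex -0.521 2.382 -4.633
vertex -0.674 1.417 -1.902
vertex 0.513 2.72 -2.825
endloop
endfacet
facet normal 0.490 0.161 0.857
outer loop
vertex 0.513 2.72 -2.825
vertex -0.039 0.678 -2.127
vertex 1.149 1.981 -3.05
endloop
endfacet
facet normal 0.490 0.160 0.857
outer loop
vertex -0.674 1.417 -1.902
vertex -0.039 0.678 -2.127
vertex 0.513 2.72 -2.825
endloop
endfacet
facet normal -0.948 0.252 0.196
outer loop
vertex -4.651 -0.945 -3.071
vertex -4.363 -0.791 -1.874
vertex -4.272 0.164 -2.662
endloop
endfacet
facet normal -0.768 0.436 -0.469
outer loop
vertex -4.651 -0.945 -3.071
vertex -4.272 0.164 -2.662
vertex -3.857 -0.273 -3.747
endloop
endfacet
facet normal -0.561 -0.155 -0.813
outer loop
vertex -4.651 -0.945 -3.071
vertex -3.857 -0.273 -3.747
vertex -3.69 -1.497 -3.629
endloop
endfacet
facet normal -0.613 -0.703 -0.360
outer loop
vertex -4.651 -0.945 -3.071
vertex -3.69 -1.497 -3.629
vertex -4.003 -1.817 -2.472
endloop
endfacet
facet normal -0.852 -0.452 0.263
outer loop
vertex -4.651 -0.945 -3.071
vertex -4.003 -1.817 -2.472
vertex -4.363 -0.791 -1.874
endloop
endfacet
facet normal -0.208 0.877 -0.433
outer loop
vertex -3.857 -0.273 -3.747
vertex -4.272 0.164 -2.662
vertex -3.077 0.297 -2.968
endloop
endfacet
facet normal -0.499 0.579 0.644
outer loop
vertex -4.272 0.164 -2.662
vertex -4.363 -0.791 -1.874
vertex -3.39 -0.023 -1.811
endloop
endfacet
facet normal -0.344 -0.560 0.754
outer loop
vertex -4.363 -0.791 -1.874
vertex -4.003 -1.817 -2.472
vertex -3.223 -1.247 -1.693
endloop
endfacet
facet normal 0.042 -0.966 -0.256
outer loop
vertex -4.003 -1.817 -2.472
vertex -3.69 -1.497 -3.629
vertex -2.808 -1.684 -2.778
endloop
endfacet
facet normal 0.126 -0.078 -0.989
outer loop
vertex -3.69 -1.497 -3.629
vertex -3.857 -0.273 -3.747
vertex -2.717 -0.729 -3.566
endloop
endfacet
facet normal 0.613 0.703 0.360
outer loop
vertex -2.429 -0.575 -2.369
vertex -3.077 0.297 -2.968
vertex -3.39 -0.023 -1.811
endloop
endfacet
facet normal 0.561 0.155 0.813
outer loop
vertex -2.429 -0.575 -2.369
vertex -3.39 -0.023 -1.811
vertex -3.223 -1.247 -1.693
endloop
endfacet
facet normal 0.768 -0.436 0.469
outer loop
vertex -2.429 -0.575 -2.369
vertex -3.223 -1.247 -1.693
vertex -2.808 -1.684 -2.778
endloop
endfacet
facet normal 0.948 -0.252 -0.196
outer loop
vertex -2.429 -0.575 -2.369
vertex -2.808 -1.684 -2.778
vertex -2.717 -0.729 -3.566
endloop
endfacet
facet normal 0.852 0.452 -0.263
outer loop
vertex -2.429 -0.575 -2.369
vertex -2.717 -0.729 -3.566
vertex -3.077 0.297 -2.968
endloop
endfacet
facet normal -0.042 0.966 0.256
outer loop
vertex -3.39 -0.023 -1.811
vertex -3.077 0.297 -2.968
vertex -4.272 0.164 -2.662
endloop
endfacet
facet normal -0.126 0.078 0.989
outer loop
vertex -3.223 -1.247 -1.693
vertex -3.39 -0.023 -1.811
vertex -4.363 -0.791 -1.874
endloop
endfacet
facet normal 0.208 -0.877 0.433
outer loop
vertex -2.808 -1.684 -2.778
vertex -3.223 -1.247 -1.693
vertex -4.003 -1.817 -2.472
endloop
endfacet
facet normal 0.499 -0.579 -0.644
outer loop
vertex -2.717 -0.729 -3.566
vertex -2.808 -1.684 -2.778
vertex -3.69 -1.497 -3.629
endloop
endfacet
facet normal 0.344 0.560 -0.754
outer loop
vertex -3.077 0.297 -2.968
vertex -2.717 -0.729 -3.566
vertex -3.857 -0.273 -3.747
endloop
endfacet
facet normal -0.680 -0.604 0.416
outer loop
vertex 1.455 -4.302 1.982
vertex 0.102 -2.862 1.859
vertex 1.23 -4.58 1.211
endloop
endfacet
facet normal 0.684 -0.727 0.063
outer loop
vertex 1.998 -3.898 0.741
vertex 1.455 -4.302 1.982
vertex 1.23 -4.58 1.211
endloop
endfacet
facet normal -0.680 -0.604 0.417
outer loop
vertex 1.23 -4.58 1.211
vertex 0.102 -2.862 1.859
vertex -0.124 -3.14 1.088
endloop
endfacet
facet normal -0.265 -0.327 -0.907
outer loop
vertex -0.124 -3.14 1.088
vertex 1.998 -3.898 0.741
vertex 1.23 -4.58 1.211
endloop
endfacet
facet normal 0.265 0.327 0.907
outer loop
vertex 1.455 -4.302 1.982
vertex 0.87 -2.18 1.389
vertex 0.102 -2.862 1.859
endloop
endfacet
facet normal 0.683 -0.728 0.062
outer loop
vertex 2.224 -3.62 1.512
vertex 1.455 -4.302 1.982
vertex 1.998 -3.898 0.741
endloop
endfacet
facet normal 0.265 0.327 0.907
outer loop
vertex 2.224 -3.62 1.512
vertex 0.87 -2.18 1.389
vertex 1.455 -4.302 1.982
endloop
endfacet
facet normal -0.684 0.727 -0.062
outer loop
vertex 0.102 -2.862 1.859
vertex 0.87 -2.18 1.389
vertex -0.124 -3.14 1.088
endloop
endfacet
facet normal -0.265 -0.326 -0.907
outer loop
vertex 0.645 -2.458 0.618
vertex 1.998 -3.898 0.741
vertex -0.124 -3.14 1.088
endloop
endfacet
facet normal -0.683 0.727 -0.063
outer loop
vertex -0.124 -3.14 1.088
vertex 0.87 -2.18 1.389
vertex 0.645 -2.458 0.618
endloop
endfacet
facet normal 0.680 0.603 -0.417
outer loop
vertex 0.645 -2.458 0.618
vertex 2.224 -3.62 1.512
vertex 1.998 -3.898 0.741
endloop
endfacet
facet normal 0.680 0.604 -0.416
outer loop
vertex 0.87 -2.18 1.389
vertex 2.224 -3.62 1.512
vertex 0.645 -2.458 0.618
endloop
endfacet

endsolid


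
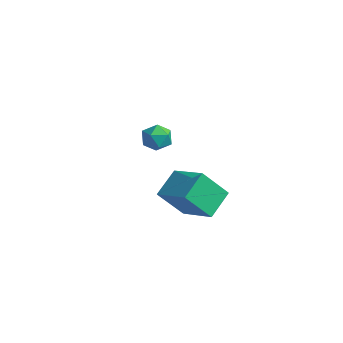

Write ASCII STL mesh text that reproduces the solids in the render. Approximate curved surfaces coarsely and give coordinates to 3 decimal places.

solid 
facet normal -0.326 -0.545 0.772
outer loop
vertex 3.746 -0.946 -1.269
vertex 3.403 0.471 -0.413
vertex 1.761 -0.927 -2.095
endloop
endfacet
facet normal 0.203 -0.838 -0.506
outer loop
vertex 2.417 0.169 -3.647
vertex 3.746 -0.946 -1.269
vertex 1.761 -0.927 -2.095
endloop
endfacet
facet normal -0.326 -0.546 0.772
outer loop
vertex 1.761 -0.927 -2.095
vertex 3.403 0.471 -0.413
vertex 1.418 0.489 -1.239
endloop
endfacet
facet normal -0.923 0.009 -0.384
outer loop
vertex 1.418 0.489 -1.239
vertex 2.417 0.169 -3.647
vertex 1.761 -0.927 -2.095
endloop
endfacet
facet normal 0.923 -0.009 0.384
outer loop
vertex 3.746 -0.946 -1.269
vertex 4.059 1.567 -1.965
vertex 3.403 0.471 -0.413
endloop
endfacet
facet normal 0.203 -0.838 -0.506
outer loop
vertex 4.402 0.151 -2.821
vertex 3.746 -0.946 -1.269
vertex 2.417 0.169 -3.647
endloop
endfacet
facet normal 0.923 -0.009 0.384
outer loop
vertex 4.402 0.151 -2.821
vertex 4.059 1.567 -1.965
vertex 3.746 -0.946 -1.269
endloop
endfacet
facet normal -0.203 0.838 0.506
outer loop
vertex 3.403 0.471 -0.413
vertex 4.059 1.567 -1.965
vertex 1.418 0.489 -1.239
endloop
endfacet
facet normal -0.923 0.009 -0.384
outer loop
vertex 2.074 1.586 -2.791
vertex 2.417 0.169 -3.647
vertex 1.418 0.489 -1.239
endloop
endfacet
facet normal -0.203 0.838 0.507
outer loop
vertex 1.418 0.489 -1.239
vertex 4.059 1.567 -1.965
vertex 2.074 1.586 -2.791
endloop
endfacet
facet normal 0.326 0.545 -0.772
outer loop
vertex 2.074 1.586 -2.791
vertex 4.402 0.151 -2.821
vertex 2.417 0.169 -3.647
endloop
endfacet
facet normal 0.326 0.546 -0.772
outer loop
vertex 4.059 1.567 -1.965
vertex 4.402 0.151 -2.821
vertex 2.074 1.586 -2.791
endloop
endfacet
facet normal -0.344 0.692 0.635
outer loop
vertex -3.764 3.77 -2.095
vertex -3.185 3.478 -1.464
vertex -2.936 4.13 -2.039
endloop
endfacet
facet normal -0.396 0.917 -0.039
outer loop
vertex -3.764 3.77 -2.095
vertex -2.936 4.13 -2.039
vertex -3.293 3.941 -2.848
endloop
endfacet
facet normal -0.800 0.449 -0.398
outer loop
vertex -3.764 3.77 -2.095
vertex -3.293 3.941 -2.848
vertex -3.763 3.171 -2.773
endloop
endfacet
facet normal -0.996 -0.065 0.056
outer loop
vertex -3.764 3.77 -2.095
vertex -3.763 3.171 -2.773
vertex -3.696 2.886 -1.918
endloop
endfacet
facet normal -0.715 0.084 0.695
outer loop
vertex -3.764 3.77 -2.095
vertex -3.696 2.886 -1.918
vertex -3.185 3.478 -1.464
endloop
endfacet
facet normal 0.258 0.909 -0.326
outer loop
vertex -3.293 3.941 -2.848
vertex -2.936 4.13 -2.039
vertex -2.424 3.754 -2.682
endloop
endfacet
facet normal 0.342 0.545 0.766
outer loop
vertex -2.936 4.13 -2.039
vertex -3.185 3.478 -1.464
vertex -2.357 3.469 -1.827
endloop
endfacet
facet normal -0.259 -0.437 0.861
outer loop
vertex -3.185 3.478 -1.464
vertex -3.696 2.886 -1.918
vertex -2.827 2.699 -1.752
endloop
endfacet
facet normal -0.713 -0.680 -0.171
outer loop
vertex -3.696 2.886 -1.918
vertex -3.763 3.171 -2.773
vertex -3.184 2.51 -2.561
endloop
endfacet
facet normal -0.395 0.153 -0.906
outer loop
vertex -3.763 3.171 -2.773
vertex -3.293 3.941 -2.848
vertex -2.935 3.162 -3.136
endloop
endfacet
facet normal 0.996 0.065 -0.056
outer loop
vertex -2.356 2.87 -2.505
vertex -2.424 3.754 -2.682
vertex -2.357 3.469 -1.827
endloop
endfacet
facet normal 0.800 -0.449 0.398
outer loop
vertex -2.356 2.87 -2.505
vertex -2.357 3.469 -1.827
vertex -2.827 2.699 -1.752
endloop
endfacet
facet normal 0.396 -0.917 0.039
outer loop
vertex -2.356 2.87 -2.505
vertex -2.827 2.699 -1.752
vertex -3.184 2.51 -2.561
endloop
endfacet
facet normal 0.344 -0.692 -0.635
outer loop
vertex -2.356 2.87 -2.505
vertex -3.184 2.51 -2.561
vertex -2.935 3.162 -3.136
endloop
endfacet
facet normal 0.715 -0.084 -0.695
outer loop
vertex -2.356 2.87 -2.505
vertex -2.935 3.162 -3.136
vertex -2.424 3.754 -2.682
endloop
endfacet
facet normal 0.713 0.680 0.171
outer loop
vertex -2.357 3.469 -1.827
vertex -2.424 3.754 -2.682
vertex -2.936 4.13 -2.039
endloop
endfacet
facet normal 0.395 -0.153 0.906
outer loop
vertex -2.827 2.699 -1.752
vertex -2.357 3.469 -1.827
vertex -3.185 3.478 -1.464
endloop
endfacet
facet normal -0.258 -0.909 0.326
outer loop
vertex -3.184 2.51 -2.561
vertex -2.827 2.699 -1.752
vertex -3.696 2.886 -1.918
endloop
endfacet
facet normal -0.342 -0.545 -0.766
outer loop
vertex -2.935 3.162 -3.136
vertex -3.184 2.51 -2.561
vertex -3.763 3.171 -2.773
endloop
endfacet
facet normal 0.259 0.437 -0.861
outer loop
vertex -2.424 3.754 -2.682
vertex -2.935 3.162 -3.136
vertex -3.293 3.941 -2.848
endloop
endfacet

endsolid


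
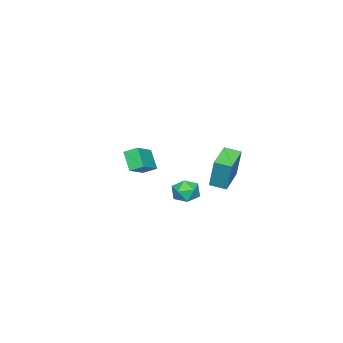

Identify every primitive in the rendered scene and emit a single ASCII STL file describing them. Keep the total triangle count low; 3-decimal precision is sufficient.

solid 
facet normal -0.871 -0.069 -0.487
outer loop
vertex -2.518 -4.478 -1.849
vertex -2.828 -3.697 -1.405
vertex -1.984 -3.658 -2.919
endloop
endfacet
facet normal 0.326 -0.822 -0.467
outer loop
vertex -0.512 -3.543 -2.095
vertex -2.518 -4.478 -1.849
vertex -1.984 -3.658 -2.919
endloop
endfacet
facet normal -0.871 -0.067 -0.487
outer loop
vertex -1.984 -3.658 -2.919
vertex -2.828 -3.697 -1.405
vertex -2.293 -2.877 -2.474
endloop
endfacet
facet normal 0.369 0.566 -0.737
outer loop
vertex -2.293 -2.877 -2.474
vertex -0.512 -3.543 -2.095
vertex -1.984 -3.658 -2.919
endloop
endfacet
facet normal -0.369 -0.566 0.738
outer loop
vertex -2.518 -4.478 -1.849
vertex -1.356 -3.582 -0.581
vertex -2.828 -3.697 -1.405
endloop
endfacet
facet normal 0.326 -0.822 -0.467
outer loop
vertex -1.047 -4.363 -1.026
vertex -2.518 -4.478 -1.849
vertex -0.512 -3.543 -2.095
endloop
endfacet
facet normal -0.368 -0.566 0.738
outer loop
vertex -1.047 -4.363 -1.026
vertex -1.356 -3.582 -0.581
vertex -2.518 -4.478 -1.849
endloop
endfacet
facet normal -0.326 0.822 0.467
outer loop
vertex -2.828 -3.697 -1.405
vertex -1.356 -3.582 -0.581
vertex -2.293 -2.877 -2.474
endloop
endfacet
facet normal 0.369 0.566 -0.738
outer loop
vertex -0.822 -2.762 -1.651
vertex -0.512 -3.543 -2.095
vertex -2.293 -2.877 -2.474
endloop
endfacet
facet normal -0.326 0.822 0.467
outer loop
vertex -2.293 -2.877 -2.474
vertex -1.356 -3.582 -0.581
vertex -0.822 -2.762 -1.651
endloop
endfacet
facet normal 0.870 0.068 0.488
outer loop
vertex -0.822 -2.762 -1.651
vertex -1.047 -4.363 -1.026
vertex -0.512 -3.543 -2.095
endloop
endfacet
facet normal 0.871 0.067 0.486
outer loop
vertex -1.356 -3.582 -0.581
vertex -1.047 -4.363 -1.026
vertex -0.822 -2.762 -1.651
endloop
endfacet
facet normal -0.143 0.512 0.847
outer loop
vertex 2.633 3.097 -0.294
vertex 1.808 2.785 -0.245
vertex 2.471 2.342 0.135
endloop
endfacet
facet normal 0.541 0.325 0.776
outer loop
vertex 2.633 3.097 -0.294
vertex 2.471 2.342 0.135
vertex 3.18 2.411 -0.388
endloop
endfacet
facet normal 0.782 0.601 0.163
outer loop
vertex 2.633 3.097 -0.294
vertex 3.18 2.411 -0.388
vertex 2.954 2.895 -1.091
endloop
endfacet
facet normal 0.248 0.958 -0.143
outer loop
vertex 2.633 3.097 -0.294
vertex 2.954 2.895 -1.091
vertex 2.107 3.127 -1.003
endloop
endfacet
facet normal -0.325 0.903 0.279
outer loop
vertex 2.633 3.097 -0.294
vertex 2.107 3.127 -1.003
vertex 1.808 2.785 -0.245
endloop
endfacet
facet normal 0.572 -0.386 0.724
outer loop
vertex 3.18 2.411 -0.388
vertex 2.471 2.342 0.135
vertex 2.693 1.673 -0.397
endloop
endfacet
facet normal -0.537 -0.084 0.839
outer loop
vertex 2.471 2.342 0.135
vertex 1.808 2.785 -0.245
vertex 1.846 1.905 -0.309
endloop
endfacet
facet normal -0.832 0.550 -0.080
outer loop
vertex 1.808 2.785 -0.245
vertex 2.107 3.127 -1.003
vertex 1.62 2.389 -1.012
endloop
endfacet
facet normal 0.096 0.639 -0.763
outer loop
vertex 2.107 3.127 -1.003
vertex 2.954 2.895 -1.091
vertex 2.329 2.458 -1.535
endloop
endfacet
facet normal 0.962 0.061 -0.267
outer loop
vertex 2.954 2.895 -1.091
vertex 3.18 2.411 -0.388
vertex 2.992 2.015 -1.155
endloop
endfacet
facet normal -0.248 -0.958 0.143
outer loop
vertex 2.167 1.703 -1.106
vertex 2.693 1.673 -0.397
vertex 1.846 1.905 -0.309
endloop
endfacet
facet normal -0.782 -0.601 -0.163
outer loop
vertex 2.167 1.703 -1.106
vertex 1.846 1.905 -0.309
vertex 1.62 2.389 -1.012
endloop
endfacet
facet normal -0.541 -0.325 -0.776
outer loop
vertex 2.167 1.703 -1.106
vertex 1.62 2.389 -1.012
vertex 2.329 2.458 -1.535
endloop
endfacet
facet normal 0.143 -0.512 -0.847
outer loop
vertex 2.167 1.703 -1.106
vertex 2.329 2.458 -1.535
vertex 2.992 2.015 -1.155
endloop
endfacet
facet normal 0.325 -0.903 -0.279
outer loop
vertex 2.167 1.703 -1.106
vertex 2.992 2.015 -1.155
vertex 2.693 1.673 -0.397
endloop
endfacet
facet normal -0.096 -0.639 0.763
outer loop
vertex 1.846 1.905 -0.309
vertex 2.693 1.673 -0.397
vertex 2.471 2.342 0.135
endloop
endfacet
facet normal -0.962 -0.061 0.267
outer loop
vertex 1.62 2.389 -1.012
vertex 1.846 1.905 -0.309
vertex 1.808 2.785 -0.245
endloop
endfacet
facet normal -0.572 0.386 -0.724
outer loop
vertex 2.329 2.458 -1.535
vertex 1.62 2.389 -1.012
vertex 2.107 3.127 -1.003
endloop
endfacet
facet normal 0.537 0.084 -0.839
outer loop
vertex 2.992 2.015 -1.155
vertex 2.329 2.458 -1.535
vertex 2.954 2.895 -1.091
endloop
endfacet
facet normal 0.832 -0.550 0.080
outer loop
vertex 2.693 1.673 -0.397
vertex 2.992 2.015 -1.155
vertex 3.18 2.411 -0.388
endloop
endfacet
facet normal -0.947 -0.264 0.180
outer loop
vertex 0.297 3.471 2.119
vertex 0.0 4.408 1.932
vertex 0.053 3.002 0.148
endloop
endfacet
facet normal 0.296 -0.937 0.186
outer loop
vertex 1.74 3.472 -0.172
vertex 0.297 3.471 2.119
vertex 0.053 3.002 0.148
endloop
endfacet
facet normal -0.948 -0.264 0.180
outer loop
vertex 0.053 3.002 0.148
vertex 0.0 4.408 1.932
vertex -0.243 3.938 -0.038
endloop
endfacet
facet normal -0.119 -0.230 -0.966
outer loop
vertex -0.243 3.938 -0.038
vertex 1.74 3.472 -0.172
vertex 0.053 3.002 0.148
endloop
endfacet
facet normal 0.119 0.230 0.966
outer loop
vertex 0.297 3.471 2.119
vertex 1.687 4.878 1.612
vertex 0.0 4.408 1.932
endloop
endfacet
facet normal 0.297 -0.936 0.187
outer loop
vertex 1.983 3.942 1.798
vertex 0.297 3.471 2.119
vertex 1.74 3.472 -0.172
endloop
endfacet
facet normal 0.120 0.230 0.966
outer loop
vertex 1.983 3.942 1.798
vertex 1.687 4.878 1.612
vertex 0.297 3.471 2.119
endloop
endfacet
facet normal -0.296 0.937 -0.187
outer loop
vertex 0.0 4.408 1.932
vertex 1.687 4.878 1.612
vertex -0.243 3.938 -0.038
endloop
endfacet
facet normal -0.119 -0.231 -0.966
outer loop
vertex 1.443 4.409 -0.359
vertex 1.74 3.472 -0.172
vertex -0.243 3.938 -0.038
endloop
endfacet
facet normal -0.297 0.937 -0.186
outer loop
vertex -0.243 3.938 -0.038
vertex 1.687 4.878 1.612
vertex 1.443 4.409 -0.359
endloop
endfacet
facet normal 0.947 0.264 -0.180
outer loop
vertex 1.443 4.409 -0.359
vertex 1.983 3.942 1.798
vertex 1.74 3.472 -0.172
endloop
endfacet
facet normal 0.948 0.264 -0.180
outer loop
vertex 1.687 4.878 1.612
vertex 1.983 3.942 1.798
vertex 1.443 4.409 -0.359
endloop
endfacet

endsolid


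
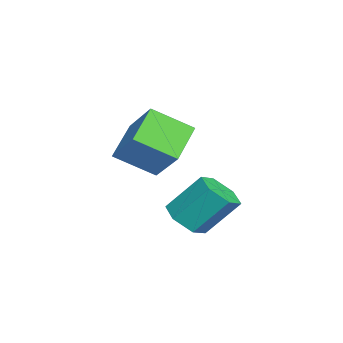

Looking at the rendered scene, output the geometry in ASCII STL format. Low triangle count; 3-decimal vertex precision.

solid 
facet normal -0.607 -0.471 -0.640
outer loop
vertex -3.284 -2.126 -1.39
vertex -3.499 -0.521 -2.366
vertex -1.813 -2.575 -2.454
endloop
endfacet
facet normal 0.114 -0.849 0.516
outer loop
vertex -0.581 -1.619 -1.154
vertex -3.284 -2.126 -1.39
vertex -1.813 -2.575 -2.454
endloop
endfacet
facet normal -0.607 -0.471 -0.640
outer loop
vertex -1.813 -2.575 -2.454
vertex -3.499 -0.521 -2.366
vertex -2.028 -0.97 -3.43
endloop
endfacet
facet normal 0.787 -0.240 -0.569
outer loop
vertex -2.028 -0.97 -3.43
vertex -0.581 -1.619 -1.154
vertex -1.813 -2.575 -2.454
endloop
endfacet
facet normal -0.787 0.240 0.569
outer loop
vertex -3.284 -2.126 -1.39
vertex -2.267 0.435 -1.066
vertex -3.499 -0.521 -2.366
endloop
endfacet
facet normal 0.114 -0.849 0.516
outer loop
vertex -2.052 -1.17 -0.09
vertex -3.284 -2.126 -1.39
vertex -0.581 -1.619 -1.154
endloop
endfacet
facet normal -0.787 0.240 0.569
outer loop
vertex -2.052 -1.17 -0.09
vertex -2.267 0.435 -1.066
vertex -3.284 -2.126 -1.39
endloop
endfacet
facet normal -0.114 0.849 -0.516
outer loop
vertex -3.499 -0.521 -2.366
vertex -2.267 0.435 -1.066
vertex -2.028 -0.97 -3.43
endloop
endfacet
facet normal 0.787 -0.240 -0.569
outer loop
vertex -0.796 -0.014 -2.13
vertex -0.581 -1.619 -1.154
vertex -2.028 -0.97 -3.43
endloop
endfacet
facet normal -0.114 0.849 -0.516
outer loop
vertex -2.028 -0.97 -3.43
vertex -2.267 0.435 -1.066
vertex -0.796 -0.014 -2.13
endloop
endfacet
facet normal 0.607 0.471 0.640
outer loop
vertex -0.796 -0.014 -2.13
vertex -2.052 -1.17 -0.09
vertex -0.581 -1.619 -1.154
endloop
endfacet
facet normal 0.607 0.471 0.640
outer loop
vertex -2.267 0.435 -1.066
vertex -2.052 -1.17 -0.09
vertex -0.796 -0.014 -2.13
endloop
endfacet
facet normal 0.048 -0.648 -0.760
outer loop
vertex 2.496 0.898 -4.403
vertex 1.685 0.544 -4.152
vertex 1.716 1.245 -4.748
endloop
endfacet
facet normal 0.529 0.661 -0.532
outer loop
vertex 2.496 0.898 -4.403
vertex 1.716 1.245 -4.748
vertex 2.406 2.13 -2.96
endloop
endfacet
facet normal 0.528 0.662 -0.532
outer loop
vertex 2.406 2.13 -2.96
vertex 1.716 1.245 -4.748
vertex 1.626 2.476 -3.304
endloop
endfacet
facet normal -0.047 0.649 0.760
outer loop
vertex 2.406 2.13 -2.96
vertex 1.626 2.476 -3.304
vertex 1.595 1.776 -2.708
endloop
endfacet
facet normal 0.048 -0.648 -0.760
outer loop
vertex 1.716 1.245 -4.748
vertex 1.685 0.544 -4.152
vertex 0.905 0.89 -4.496
endloop
endfacet
facet normal -0.471 0.657 -0.589
outer loop
vertex 1.716 1.245 -4.748
vertex 0.905 0.89 -4.496
vertex 1.626 2.476 -3.304
endloop
endfacet
facet normal -0.470 0.657 -0.590
outer loop
vertex 1.626 2.476 -3.304
vertex 0.905 0.89 -4.496
vertex 0.815 2.122 -3.052
endloop
endfacet
facet normal -0.047 0.649 0.760
outer loop
vertex 1.626 2.476 -3.304
vertex 0.815 2.122 -3.052
vertex 1.595 1.776 -2.708
endloop
endfacet
facet normal 0.047 -0.649 -0.760
outer loop
vertex 0.905 0.89 -4.496
vertex 1.685 0.544 -4.152
vertex 0.874 0.19 -3.9
endloop
endfacet
facet normal -0.998 -0.005 -0.058
outer loop
vertex 0.905 0.89 -4.496
vertex 0.874 0.19 -3.9
vertex 0.815 2.122 -3.052
endloop
endfacet
facet normal -0.998 -0.005 -0.058
outer loop
vertex 0.815 2.122 -3.052
vertex 0.874 0.19 -3.9
vertex 0.784 1.422 -2.457
endloop
endfacet
facet normal -0.048 0.648 0.760
outer loop
vertex 0.815 2.122 -3.052
vertex 0.784 1.422 -2.457
vertex 1.595 1.776 -2.708
endloop
endfacet
facet normal 0.047 -0.649 -0.760
outer loop
vertex 0.874 0.19 -3.9
vertex 1.685 0.544 -4.152
vertex 1.654 -0.156 -3.556
endloop
endfacet
facet normal -0.528 -0.662 0.532
outer loop
vertex 0.874 0.19 -3.9
vertex 1.654 -0.156 -3.556
vertex 0.784 1.422 -2.457
endloop
endfacet
facet normal -0.529 -0.662 0.531
outer loop
vertex 0.784 1.422 -2.457
vertex 1.654 -0.156 -3.556
vertex 1.564 1.075 -2.112
endloop
endfacet
facet normal -0.048 0.648 0.760
outer loop
vertex 0.784 1.422 -2.457
vertex 1.564 1.075 -2.112
vertex 1.595 1.776 -2.708
endloop
endfacet
facet normal 0.047 -0.649 -0.760
outer loop
vertex 1.654 -0.156 -3.556
vertex 1.685 0.544 -4.152
vertex 2.465 0.198 -3.808
endloop
endfacet
facet normal 0.470 -0.657 0.589
outer loop
vertex 1.654 -0.156 -3.556
vertex 2.465 0.198 -3.808
vertex 1.564 1.075 -2.112
endloop
endfacet
facet normal 0.471 -0.657 0.589
outer loop
vertex 1.564 1.075 -2.112
vertex 2.465 0.198 -3.808
vertex 2.375 1.43 -2.364
endloop
endfacet
facet normal -0.048 0.648 0.760
outer loop
vertex 1.564 1.075 -2.112
vertex 2.375 1.43 -2.364
vertex 1.595 1.776 -2.708
endloop
endfacet
facet normal 0.048 -0.648 -0.760
outer loop
vertex 2.465 0.198 -3.808
vertex 1.685 0.544 -4.152
vertex 2.496 0.898 -4.403
endloop
endfacet
facet normal 0.998 0.005 0.058
outer loop
vertex 2.465 0.198 -3.808
vertex 2.496 0.898 -4.403
vertex 2.375 1.43 -2.364
endloop
endfacet
facet normal 0.998 0.005 0.058
outer loop
vertex 2.375 1.43 -2.364
vertex 2.496 0.898 -4.403
vertex 2.406 2.13 -2.96
endloop
endfacet
facet normal -0.047 0.649 0.760
outer loop
vertex 2.375 1.43 -2.364
vertex 2.406 2.13 -2.96
vertex 1.595 1.776 -2.708
endloop
endfacet

endsolid
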